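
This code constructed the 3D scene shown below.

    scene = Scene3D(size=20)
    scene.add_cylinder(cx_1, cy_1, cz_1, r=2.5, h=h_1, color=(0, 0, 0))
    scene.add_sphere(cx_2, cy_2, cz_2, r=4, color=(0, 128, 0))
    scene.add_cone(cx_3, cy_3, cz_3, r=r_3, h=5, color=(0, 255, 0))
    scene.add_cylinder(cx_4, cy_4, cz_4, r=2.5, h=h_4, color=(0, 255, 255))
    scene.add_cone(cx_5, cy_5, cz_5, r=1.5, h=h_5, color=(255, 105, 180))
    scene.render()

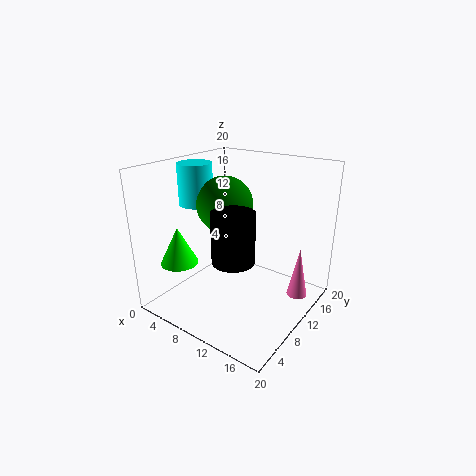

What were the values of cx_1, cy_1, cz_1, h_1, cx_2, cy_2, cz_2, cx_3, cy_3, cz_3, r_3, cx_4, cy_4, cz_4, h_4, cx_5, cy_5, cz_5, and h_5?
cx_1 = 14; cy_1 = 3.5; cz_1 = 10.5; h_1 = 6; cx_2 = 7; cy_2 = 11; cz_2 = 14; cx_3 = 5; cy_3 = 3.5; cz_3 = 7.5; r_3 = 2.5; cx_4 = 2.5; cy_4 = 10; cz_4 = 13.5; h_4 = 6; cx_5 = 17; cy_5 = 15.5; cz_5 = 0.5; h_5 = 7.5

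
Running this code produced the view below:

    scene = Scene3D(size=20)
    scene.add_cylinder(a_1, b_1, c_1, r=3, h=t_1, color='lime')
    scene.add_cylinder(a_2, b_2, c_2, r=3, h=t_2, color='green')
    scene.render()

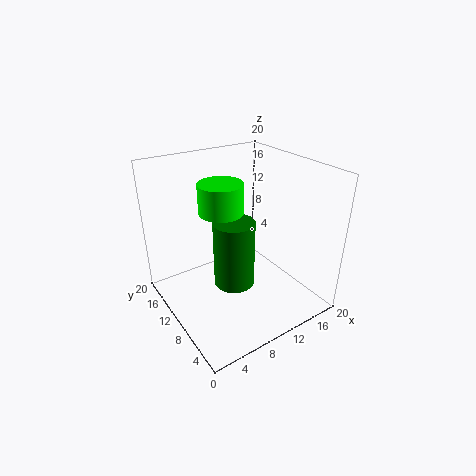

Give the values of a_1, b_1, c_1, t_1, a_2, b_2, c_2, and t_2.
a_1 = 8
b_1 = 11
c_1 = 14
t_1 = 4
a_2 = 10
b_2 = 11
c_2 = 2
t_2 = 10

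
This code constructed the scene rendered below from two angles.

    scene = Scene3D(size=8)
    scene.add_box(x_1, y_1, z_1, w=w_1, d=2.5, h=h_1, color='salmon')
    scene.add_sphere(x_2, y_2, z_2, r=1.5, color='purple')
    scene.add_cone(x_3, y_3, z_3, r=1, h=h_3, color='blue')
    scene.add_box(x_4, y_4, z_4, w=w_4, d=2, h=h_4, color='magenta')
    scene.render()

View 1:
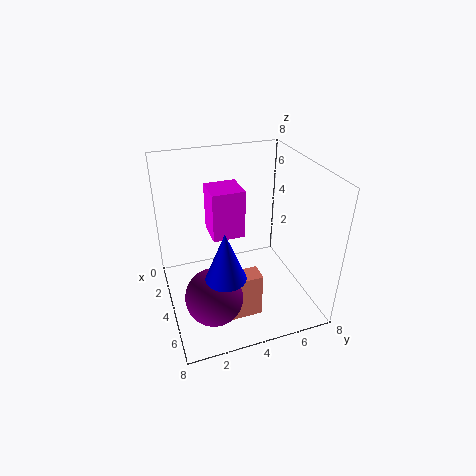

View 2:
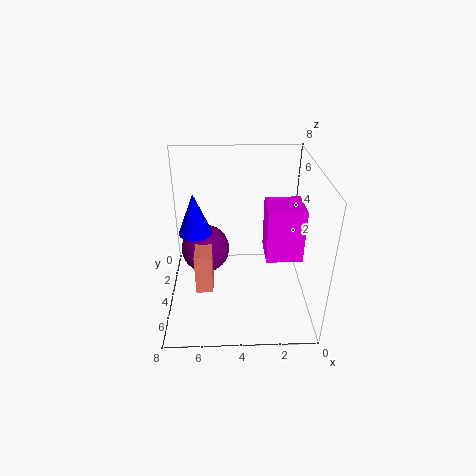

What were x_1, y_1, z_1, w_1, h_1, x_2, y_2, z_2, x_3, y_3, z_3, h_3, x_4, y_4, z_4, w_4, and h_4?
x_1 = 5.5, y_1 = 2, z_1 = 0.5, w_1 = 1, h_1 = 2.5, x_2 = 6, y_2 = 2, z_2 = 2, x_3 = 6.5, y_3 = 2.5, z_3 = 3.5, h_3 = 2.5, x_4 = 0.5, y_4 = 3, z_4 = 3, w_4 = 2, h_4 = 3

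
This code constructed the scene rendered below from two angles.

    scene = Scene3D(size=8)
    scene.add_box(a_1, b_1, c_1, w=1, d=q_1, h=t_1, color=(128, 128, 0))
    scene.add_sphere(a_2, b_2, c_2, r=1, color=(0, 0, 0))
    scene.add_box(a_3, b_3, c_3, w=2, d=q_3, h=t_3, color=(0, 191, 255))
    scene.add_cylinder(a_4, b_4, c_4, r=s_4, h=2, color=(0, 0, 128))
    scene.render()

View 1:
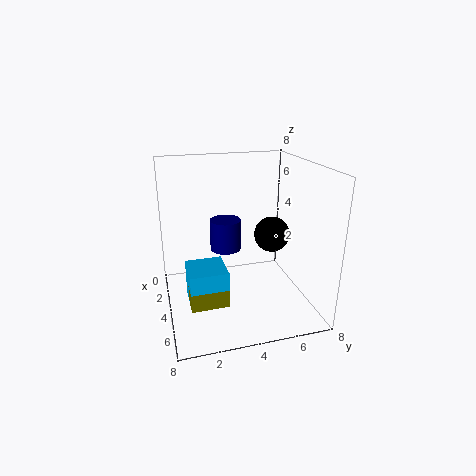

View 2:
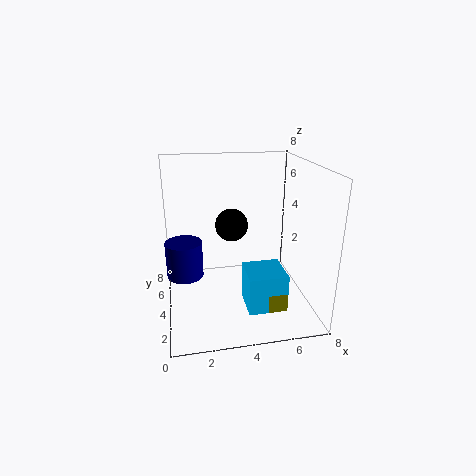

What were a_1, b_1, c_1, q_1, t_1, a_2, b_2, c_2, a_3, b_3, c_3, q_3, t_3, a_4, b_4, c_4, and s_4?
a_1 = 5
b_1 = 1
c_1 = 1
q_1 = 2
t_1 = 1
a_2 = 4
b_2 = 6
c_2 = 4
a_3 = 4
b_3 = 1
c_3 = 1
q_3 = 2
t_3 = 2
a_4 = 1
b_4 = 4
c_4 = 2
s_4 = 1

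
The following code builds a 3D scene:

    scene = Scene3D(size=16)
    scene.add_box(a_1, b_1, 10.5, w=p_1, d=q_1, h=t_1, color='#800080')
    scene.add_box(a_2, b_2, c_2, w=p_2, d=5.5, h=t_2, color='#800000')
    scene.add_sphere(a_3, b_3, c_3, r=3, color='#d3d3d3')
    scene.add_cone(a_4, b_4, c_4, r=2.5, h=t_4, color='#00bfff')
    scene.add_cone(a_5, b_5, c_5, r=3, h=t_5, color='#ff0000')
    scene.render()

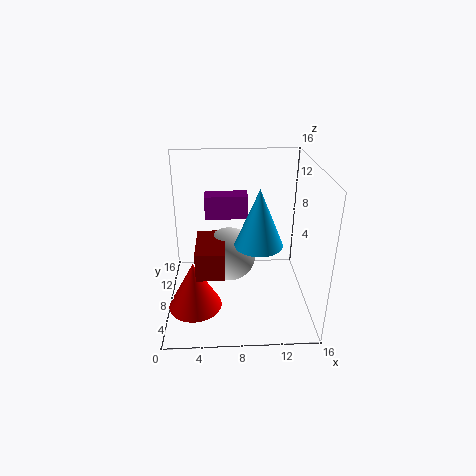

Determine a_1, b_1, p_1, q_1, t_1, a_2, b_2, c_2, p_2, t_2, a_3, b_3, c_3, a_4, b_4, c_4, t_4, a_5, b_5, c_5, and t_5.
a_1 = 4.5; b_1 = 7.5; p_1 = 4.5; q_1 = 2; t_1 = 2.5; a_2 = 3.5; b_2 = 3.5; c_2 = 5.5; p_2 = 3; t_2 = 3; a_3 = 7; b_3 = 8; c_3 = 6; a_4 = 10; b_4 = 5.5; c_4 = 8.5; t_4 = 6; a_5 = 3; b_5 = 6; c_5 = 0.5; t_5 = 5.5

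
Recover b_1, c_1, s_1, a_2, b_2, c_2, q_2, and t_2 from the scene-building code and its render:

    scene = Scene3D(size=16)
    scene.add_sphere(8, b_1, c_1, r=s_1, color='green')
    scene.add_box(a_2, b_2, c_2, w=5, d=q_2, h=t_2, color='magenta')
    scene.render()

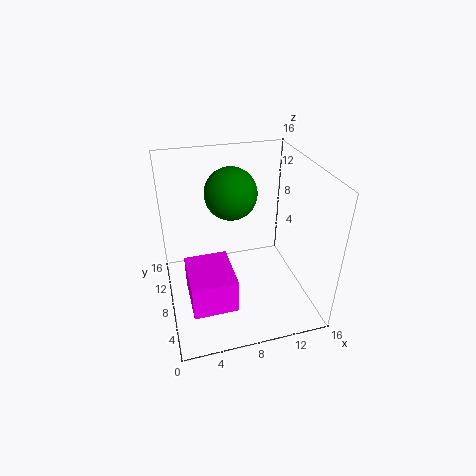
b_1 = 11, c_1 = 12, s_1 = 3, a_2 = 2, b_2 = 4, c_2 = 1, q_2 = 6, t_2 = 4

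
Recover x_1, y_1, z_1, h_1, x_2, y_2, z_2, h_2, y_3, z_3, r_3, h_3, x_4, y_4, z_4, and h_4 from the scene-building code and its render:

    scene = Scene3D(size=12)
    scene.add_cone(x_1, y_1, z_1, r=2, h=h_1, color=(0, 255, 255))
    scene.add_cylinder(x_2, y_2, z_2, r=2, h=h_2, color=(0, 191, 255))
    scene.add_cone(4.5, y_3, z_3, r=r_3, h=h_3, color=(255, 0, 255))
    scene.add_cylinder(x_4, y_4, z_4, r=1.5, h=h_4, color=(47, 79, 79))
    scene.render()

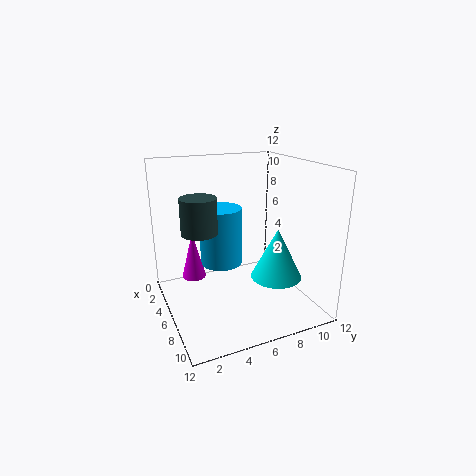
x_1 = 9; y_1 = 8; z_1 = 3.5; h_1 = 4; x_2 = 2; y_2 = 6; z_2 = 2; h_2 = 5.5; y_3 = 2.5; z_3 = 2.5; r_3 = 1; h_3 = 4; x_4 = 5; y_4 = 3; z_4 = 6.5; h_4 = 3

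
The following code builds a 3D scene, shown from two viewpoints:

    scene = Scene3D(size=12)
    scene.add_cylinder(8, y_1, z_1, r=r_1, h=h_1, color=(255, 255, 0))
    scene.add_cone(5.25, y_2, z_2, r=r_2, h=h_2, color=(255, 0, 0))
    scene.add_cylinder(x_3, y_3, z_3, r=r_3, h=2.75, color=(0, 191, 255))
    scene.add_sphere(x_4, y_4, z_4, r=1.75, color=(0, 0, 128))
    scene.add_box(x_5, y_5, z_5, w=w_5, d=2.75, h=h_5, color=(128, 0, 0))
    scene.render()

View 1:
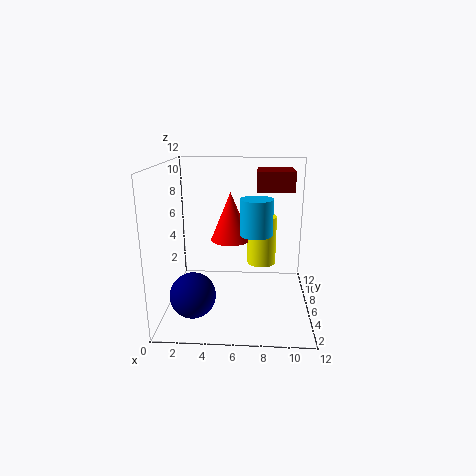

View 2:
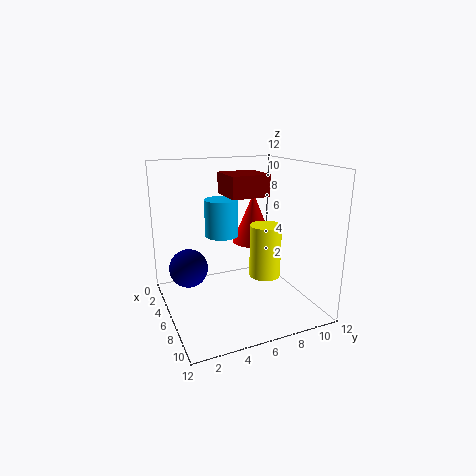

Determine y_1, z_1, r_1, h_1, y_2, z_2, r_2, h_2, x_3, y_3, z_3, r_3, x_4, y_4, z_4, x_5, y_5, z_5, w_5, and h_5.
y_1 = 7.5
z_1 = 3.25
r_1 = 1.25
h_1 = 4.25
y_2 = 7.75
z_2 = 5.25
r_2 = 1.75
h_2 = 4.25
x_3 = 7.5
y_3 = 4
z_3 = 7
r_3 = 1.25
x_4 = 2.75
y_4 = 2.5
z_4 = 2.5
x_5 = 7.5
y_5 = 3.75
z_5 = 10.25
w_5 = 2.75
h_5 = 1.5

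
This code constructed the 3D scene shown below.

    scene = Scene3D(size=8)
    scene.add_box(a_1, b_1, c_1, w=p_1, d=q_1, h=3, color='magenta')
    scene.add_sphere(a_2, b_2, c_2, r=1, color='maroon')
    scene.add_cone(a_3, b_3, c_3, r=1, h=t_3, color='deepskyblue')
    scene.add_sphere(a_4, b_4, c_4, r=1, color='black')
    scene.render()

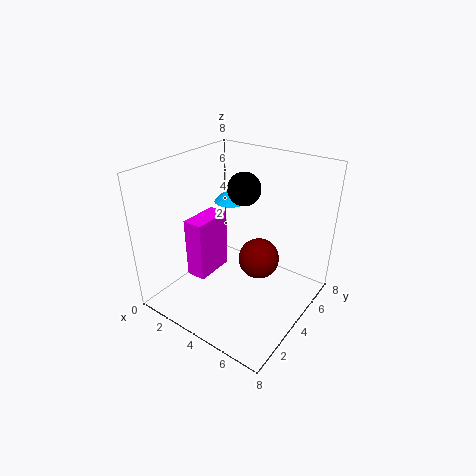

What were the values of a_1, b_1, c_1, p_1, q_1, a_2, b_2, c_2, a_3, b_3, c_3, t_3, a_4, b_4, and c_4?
a_1 = 3, b_1 = 1, c_1 = 3, p_1 = 1, q_1 = 2, a_2 = 6, b_2 = 3, c_2 = 4, a_3 = 2, b_3 = 6, c_3 = 5, t_3 = 1, a_4 = 3, b_4 = 6, c_4 = 6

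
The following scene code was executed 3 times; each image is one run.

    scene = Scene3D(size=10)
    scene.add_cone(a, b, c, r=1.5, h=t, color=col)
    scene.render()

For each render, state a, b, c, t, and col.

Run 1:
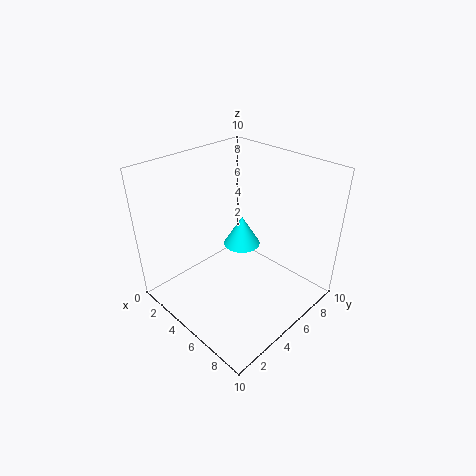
a = 2.5, b = 8, c = 2, t = 2.5, col = 'cyan'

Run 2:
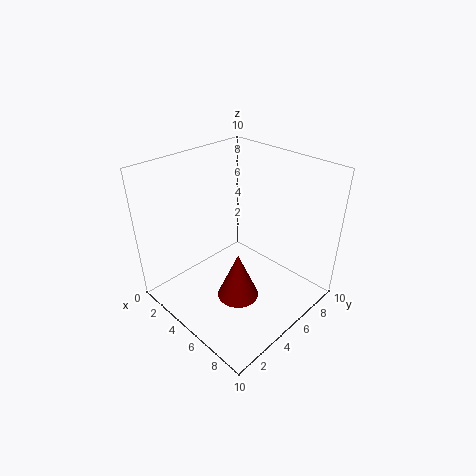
a = 5.5, b = 4.5, c = 0.5, t = 3.5, col = 'maroon'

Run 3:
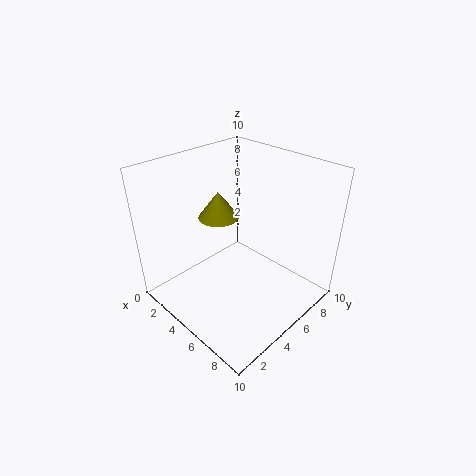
a = 2.5, b = 5.5, c = 5.5, t = 2, col = 'olive'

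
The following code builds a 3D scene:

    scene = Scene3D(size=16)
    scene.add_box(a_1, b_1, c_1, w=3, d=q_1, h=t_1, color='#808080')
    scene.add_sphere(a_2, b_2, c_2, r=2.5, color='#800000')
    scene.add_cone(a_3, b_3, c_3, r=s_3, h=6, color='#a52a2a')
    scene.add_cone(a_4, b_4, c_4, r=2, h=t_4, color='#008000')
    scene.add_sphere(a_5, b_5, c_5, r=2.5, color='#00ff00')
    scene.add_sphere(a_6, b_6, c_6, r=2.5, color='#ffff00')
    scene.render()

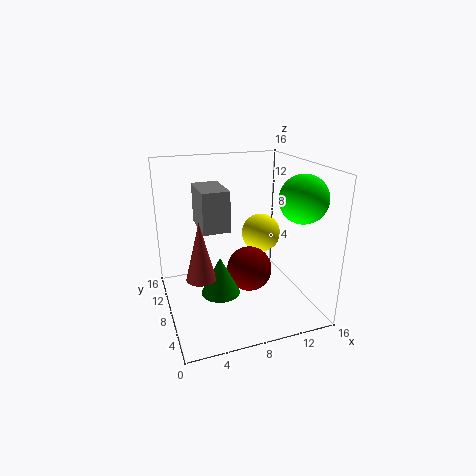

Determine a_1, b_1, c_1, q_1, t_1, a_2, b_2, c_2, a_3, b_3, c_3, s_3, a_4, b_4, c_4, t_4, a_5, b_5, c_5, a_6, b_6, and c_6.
a_1 = 4
b_1 = 7.5
c_1 = 9
q_1 = 5
t_1 = 4.5
a_2 = 9
b_2 = 7
c_2 = 4.5
a_3 = 3
b_3 = 5
c_3 = 5.5
s_3 = 1.5
a_4 = 5
b_4 = 5
c_4 = 3.5
t_4 = 4
a_5 = 13.5
b_5 = 4
c_5 = 13
a_6 = 13
b_6 = 13
c_6 = 6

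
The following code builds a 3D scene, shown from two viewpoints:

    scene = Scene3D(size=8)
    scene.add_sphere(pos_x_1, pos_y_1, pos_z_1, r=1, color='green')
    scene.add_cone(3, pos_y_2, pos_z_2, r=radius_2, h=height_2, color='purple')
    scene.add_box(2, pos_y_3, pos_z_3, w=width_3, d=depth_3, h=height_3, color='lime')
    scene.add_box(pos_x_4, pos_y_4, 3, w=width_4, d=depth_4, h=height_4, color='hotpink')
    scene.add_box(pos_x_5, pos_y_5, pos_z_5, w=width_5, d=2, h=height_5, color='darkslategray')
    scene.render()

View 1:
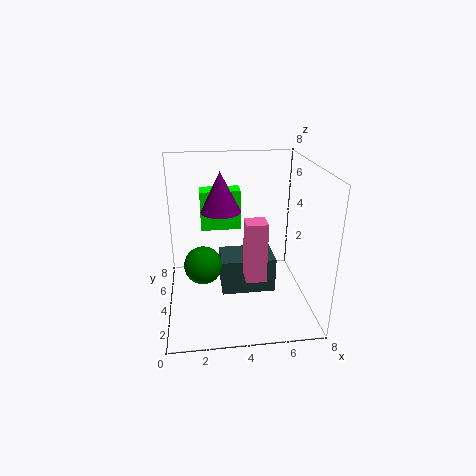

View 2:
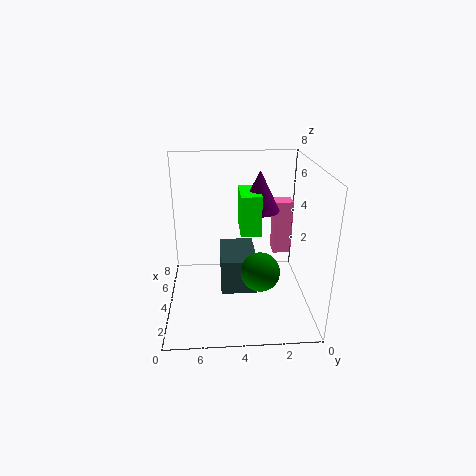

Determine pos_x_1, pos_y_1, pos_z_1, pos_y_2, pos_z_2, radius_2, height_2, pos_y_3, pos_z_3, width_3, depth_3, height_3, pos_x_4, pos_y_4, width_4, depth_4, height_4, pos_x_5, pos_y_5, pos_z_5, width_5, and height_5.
pos_x_1 = 2; pos_y_1 = 3; pos_z_1 = 3; pos_y_2 = 3; pos_z_2 = 6; radius_2 = 1; height_2 = 2; pos_y_3 = 3; pos_z_3 = 5; width_3 = 2; depth_3 = 1; height_3 = 2; pos_x_4 = 4; pos_y_4 = 1; width_4 = 1; depth_4 = 1; height_4 = 3; pos_x_5 = 3; pos_y_5 = 3; pos_z_5 = 1; width_5 = 3; height_5 = 2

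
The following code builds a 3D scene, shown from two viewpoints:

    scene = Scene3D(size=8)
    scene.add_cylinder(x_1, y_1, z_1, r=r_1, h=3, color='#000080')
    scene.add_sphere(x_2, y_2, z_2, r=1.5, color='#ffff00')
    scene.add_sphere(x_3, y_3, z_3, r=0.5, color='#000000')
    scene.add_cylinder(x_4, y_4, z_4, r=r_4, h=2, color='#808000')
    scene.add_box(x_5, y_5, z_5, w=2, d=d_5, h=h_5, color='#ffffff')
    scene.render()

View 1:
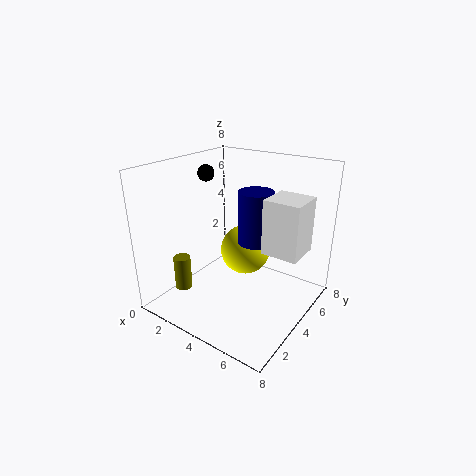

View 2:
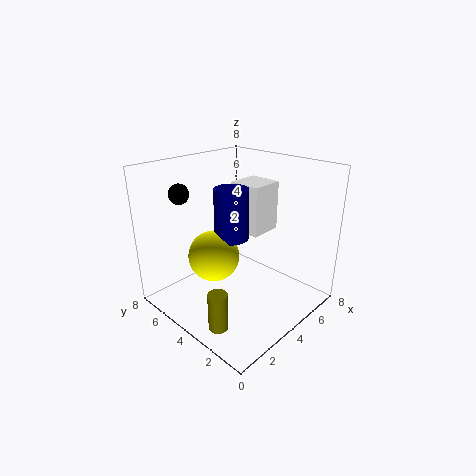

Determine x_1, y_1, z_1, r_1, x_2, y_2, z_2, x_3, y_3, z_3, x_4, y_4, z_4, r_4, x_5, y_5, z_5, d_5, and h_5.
x_1 = 4.5; y_1 = 5; z_1 = 3.5; r_1 = 1; x_2 = 3.5; y_2 = 5.5; z_2 = 2.5; x_3 = 1; y_3 = 5; z_3 = 7; x_4 = 1; y_4 = 2.5; z_4 = 0.5; r_4 = 0.5; x_5 = 5.5; y_5 = 4; z_5 = 3.5; d_5 = 2; h_5 = 3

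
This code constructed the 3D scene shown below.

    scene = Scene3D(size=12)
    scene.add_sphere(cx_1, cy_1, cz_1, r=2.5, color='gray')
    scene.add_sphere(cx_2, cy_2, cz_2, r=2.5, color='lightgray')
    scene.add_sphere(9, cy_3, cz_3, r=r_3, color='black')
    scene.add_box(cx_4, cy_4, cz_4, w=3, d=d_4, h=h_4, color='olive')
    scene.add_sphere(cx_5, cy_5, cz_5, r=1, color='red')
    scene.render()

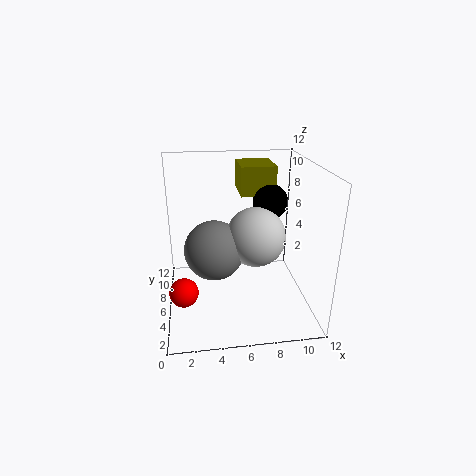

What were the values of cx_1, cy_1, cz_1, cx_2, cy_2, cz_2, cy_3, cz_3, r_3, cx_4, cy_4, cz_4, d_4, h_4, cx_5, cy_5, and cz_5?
cx_1 = 4
cy_1 = 6
cz_1 = 5
cx_2 = 7.5
cy_2 = 6
cz_2 = 6
cy_3 = 7.5
cz_3 = 8.5
r_3 = 1.5
cx_4 = 6.5
cy_4 = 7.5
cz_4 = 9
d_4 = 3.5
h_4 = 2.5
cx_5 = 1.5
cy_5 = 1
cz_5 = 4.5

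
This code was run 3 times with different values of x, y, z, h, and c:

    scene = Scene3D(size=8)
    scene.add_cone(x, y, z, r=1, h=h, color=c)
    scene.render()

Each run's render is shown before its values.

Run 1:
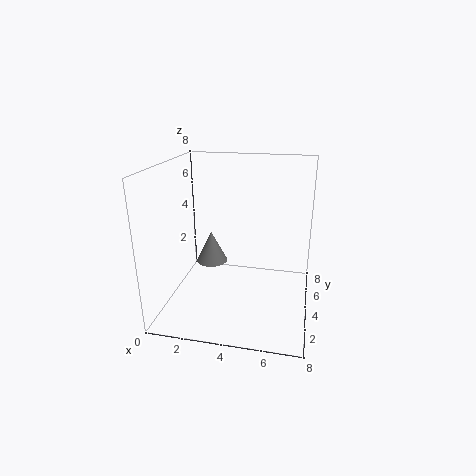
x = 1.75
y = 6.25
z = 1.25
h = 2
c = 'gray'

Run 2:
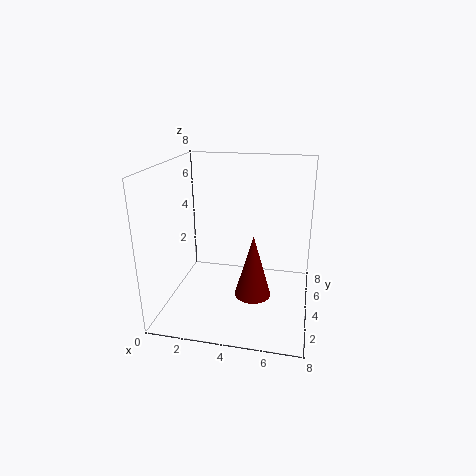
x = 5
y = 3.25
z = 1
h = 3.5
c = 'maroon'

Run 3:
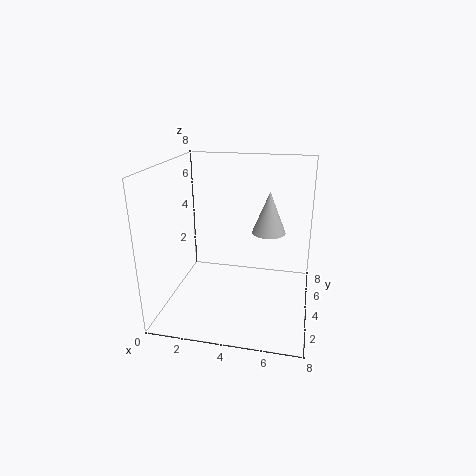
x = 5.5
y = 5.75
z = 3.75
h = 2.5
c = 'lightgray'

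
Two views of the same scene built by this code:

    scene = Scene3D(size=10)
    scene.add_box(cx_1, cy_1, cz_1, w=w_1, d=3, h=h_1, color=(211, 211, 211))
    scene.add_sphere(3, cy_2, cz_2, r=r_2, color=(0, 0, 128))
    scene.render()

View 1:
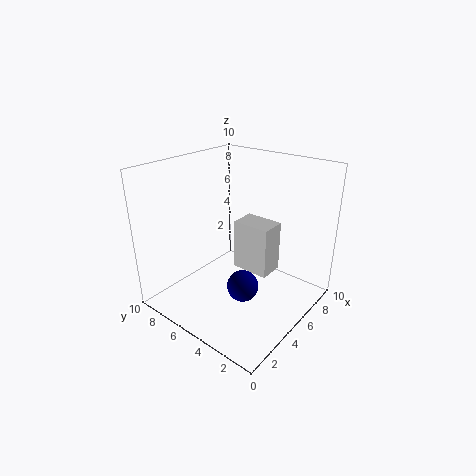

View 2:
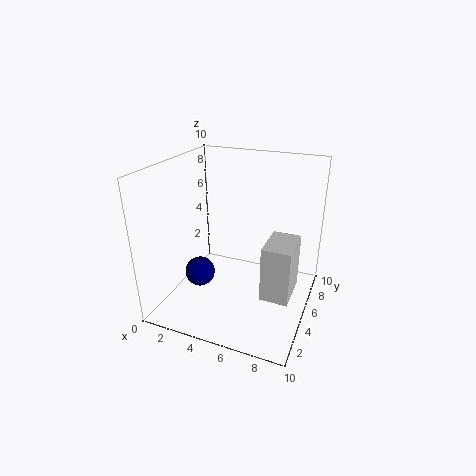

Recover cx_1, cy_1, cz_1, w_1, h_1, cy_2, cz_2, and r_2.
cx_1 = 7; cy_1 = 4; cz_1 = 1; w_1 = 2; h_1 = 4; cy_2 = 3; cz_2 = 3; r_2 = 1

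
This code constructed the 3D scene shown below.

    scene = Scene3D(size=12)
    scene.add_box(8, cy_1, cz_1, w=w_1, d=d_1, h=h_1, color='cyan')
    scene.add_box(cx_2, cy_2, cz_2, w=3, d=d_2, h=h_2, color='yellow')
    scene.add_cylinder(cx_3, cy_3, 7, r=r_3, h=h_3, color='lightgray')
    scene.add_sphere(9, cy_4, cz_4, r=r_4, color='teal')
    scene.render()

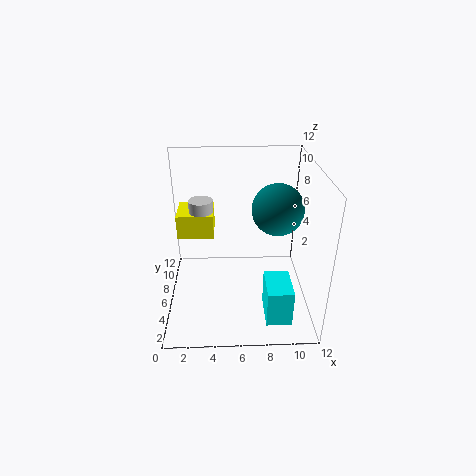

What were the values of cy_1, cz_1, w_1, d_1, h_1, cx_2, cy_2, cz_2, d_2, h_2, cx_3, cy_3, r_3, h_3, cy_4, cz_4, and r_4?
cy_1 = 1; cz_1 = 1; w_1 = 2; d_1 = 3; h_1 = 3; cx_2 = 1; cy_2 = 6; cz_2 = 6; d_2 = 3; h_2 = 2; cx_3 = 3; cy_3 = 7; r_3 = 1; h_3 = 2; cy_4 = 5; cz_4 = 9; r_4 = 2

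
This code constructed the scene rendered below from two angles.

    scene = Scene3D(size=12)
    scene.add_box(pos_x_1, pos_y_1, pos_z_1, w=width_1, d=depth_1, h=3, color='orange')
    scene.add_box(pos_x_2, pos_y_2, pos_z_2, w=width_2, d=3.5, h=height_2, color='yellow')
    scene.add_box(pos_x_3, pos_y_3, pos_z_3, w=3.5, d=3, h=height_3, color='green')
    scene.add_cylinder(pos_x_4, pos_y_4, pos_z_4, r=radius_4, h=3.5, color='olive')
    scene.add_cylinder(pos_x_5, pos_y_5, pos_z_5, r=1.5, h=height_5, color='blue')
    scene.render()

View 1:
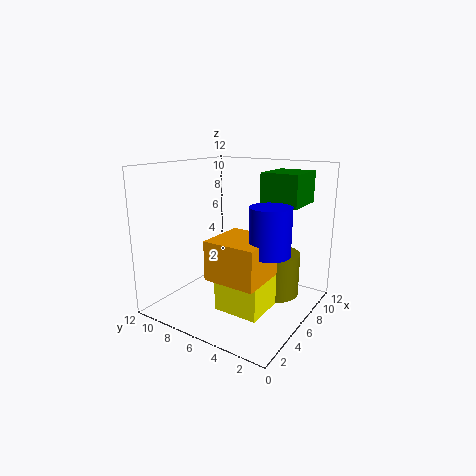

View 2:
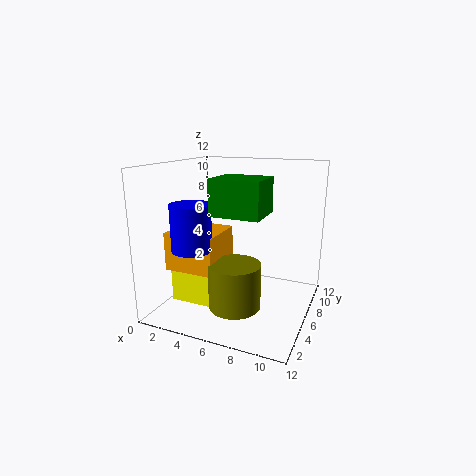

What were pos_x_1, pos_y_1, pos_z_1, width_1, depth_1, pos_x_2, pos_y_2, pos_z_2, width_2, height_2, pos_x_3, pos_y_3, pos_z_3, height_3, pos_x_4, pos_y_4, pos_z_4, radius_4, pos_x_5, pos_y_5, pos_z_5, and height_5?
pos_x_1 = 1.5
pos_y_1 = 2
pos_z_1 = 4
width_1 = 4
depth_1 = 4
pos_x_2 = 2
pos_y_2 = 2
pos_z_2 = 1.5
width_2 = 3.5
height_2 = 3
pos_x_3 = 6
pos_y_3 = 1
pos_z_3 = 9
height_3 = 2.5
pos_x_4 = 7
pos_y_4 = 3
pos_z_4 = 1.5
radius_4 = 2
pos_x_5 = 4
pos_y_5 = 2
pos_z_5 = 6
height_5 = 3.5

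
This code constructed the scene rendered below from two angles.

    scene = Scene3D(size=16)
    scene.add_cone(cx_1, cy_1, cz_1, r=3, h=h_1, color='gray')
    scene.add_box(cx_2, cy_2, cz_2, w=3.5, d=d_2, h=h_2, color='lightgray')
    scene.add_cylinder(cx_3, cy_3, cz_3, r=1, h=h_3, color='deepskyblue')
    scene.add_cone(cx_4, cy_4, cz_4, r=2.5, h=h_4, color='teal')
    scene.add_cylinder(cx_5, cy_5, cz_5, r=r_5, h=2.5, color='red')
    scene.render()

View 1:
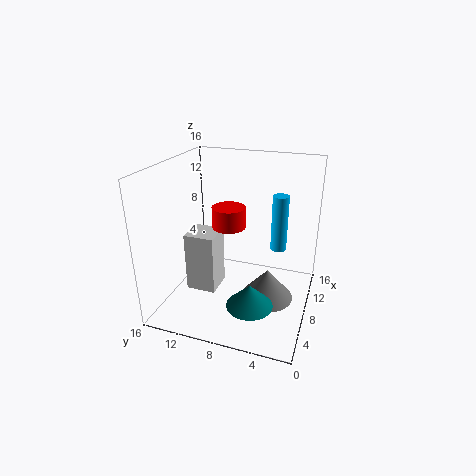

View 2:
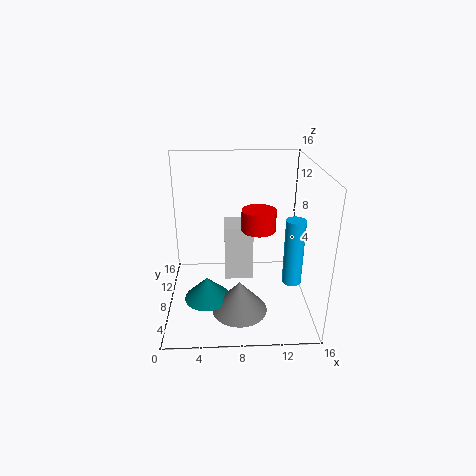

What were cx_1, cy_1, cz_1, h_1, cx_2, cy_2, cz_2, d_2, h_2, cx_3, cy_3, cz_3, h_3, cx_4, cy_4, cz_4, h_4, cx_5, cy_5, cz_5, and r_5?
cx_1 = 8, cy_1 = 4.5, cz_1 = 1, h_1 = 3.5, cx_2 = 6.5, cy_2 = 10.5, cz_2 = 1, d_2 = 3.5, h_2 = 7, cx_3 = 13.5, cy_3 = 4.5, cz_3 = 4.5, h_3 = 7, cx_4 = 4.5, cy_4 = 5.5, cz_4 = 2, h_4 = 2.5, cx_5 = 10.5, cy_5 = 10, cz_5 = 8, r_5 = 2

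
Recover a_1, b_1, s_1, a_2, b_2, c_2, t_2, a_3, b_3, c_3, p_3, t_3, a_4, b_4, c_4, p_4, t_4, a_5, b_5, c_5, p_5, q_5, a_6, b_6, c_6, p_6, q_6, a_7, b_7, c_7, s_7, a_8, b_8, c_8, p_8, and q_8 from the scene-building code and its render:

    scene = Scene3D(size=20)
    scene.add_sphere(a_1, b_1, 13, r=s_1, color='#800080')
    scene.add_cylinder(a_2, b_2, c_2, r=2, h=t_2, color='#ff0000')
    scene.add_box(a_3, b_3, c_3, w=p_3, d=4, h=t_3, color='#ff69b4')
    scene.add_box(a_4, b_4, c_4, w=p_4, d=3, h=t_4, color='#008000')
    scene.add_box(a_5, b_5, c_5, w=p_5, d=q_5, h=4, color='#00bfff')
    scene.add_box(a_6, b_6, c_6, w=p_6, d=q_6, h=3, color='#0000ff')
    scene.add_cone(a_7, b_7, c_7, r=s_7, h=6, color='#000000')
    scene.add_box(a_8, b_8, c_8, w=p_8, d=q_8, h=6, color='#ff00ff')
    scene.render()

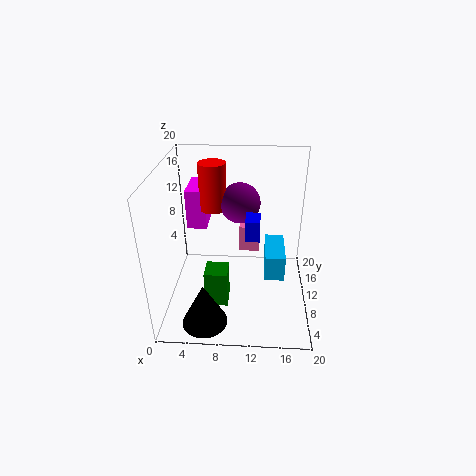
a_1 = 10, b_1 = 15, s_1 = 3, a_2 = 6, b_2 = 15, c_2 = 12, t_2 = 7, a_3 = 10, b_3 = 13, c_3 = 6, p_3 = 3, t_3 = 4, a_4 = 6, b_4 = 4, c_4 = 3, p_4 = 3, t_4 = 5, a_5 = 14, b_5 = 11, c_5 = 2, p_5 = 3, q_5 = 7, a_6 = 11, b_6 = 9, c_6 = 10, p_6 = 2, q_6 = 3, a_7 = 6, b_7 = 3, c_7 = 1, s_7 = 3, a_8 = 2, b_8 = 14, c_8 = 9, p_8 = 3, q_8 = 6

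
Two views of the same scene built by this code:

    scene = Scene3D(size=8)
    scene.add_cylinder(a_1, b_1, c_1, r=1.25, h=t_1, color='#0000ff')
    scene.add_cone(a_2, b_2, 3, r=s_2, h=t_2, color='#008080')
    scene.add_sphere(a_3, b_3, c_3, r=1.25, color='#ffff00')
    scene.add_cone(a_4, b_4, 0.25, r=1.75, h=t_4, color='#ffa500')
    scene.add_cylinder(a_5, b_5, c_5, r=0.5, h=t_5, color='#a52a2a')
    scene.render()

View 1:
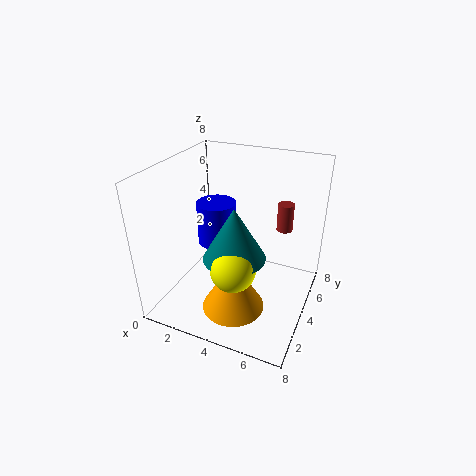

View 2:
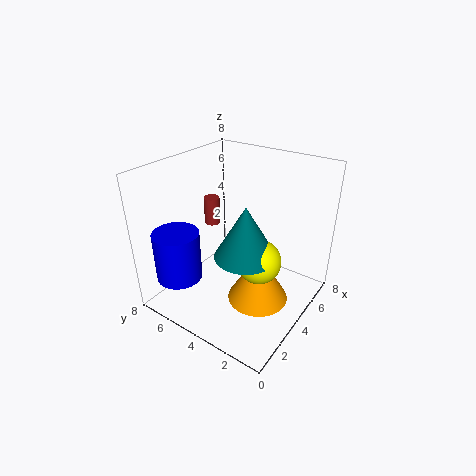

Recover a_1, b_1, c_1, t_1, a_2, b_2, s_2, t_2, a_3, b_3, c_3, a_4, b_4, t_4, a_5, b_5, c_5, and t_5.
a_1 = 1.5, b_1 = 6.25, c_1 = 2, t_1 = 2.75, a_2 = 4, b_2 = 3.5, s_2 = 1.75, t_2 = 3, a_3 = 4.25, b_3 = 2.75, c_3 = 2.75, a_4 = 4.25, b_4 = 2.75, t_4 = 3, a_5 = 5.75, b_5 = 7.25, c_5 = 3.25, t_5 = 1.75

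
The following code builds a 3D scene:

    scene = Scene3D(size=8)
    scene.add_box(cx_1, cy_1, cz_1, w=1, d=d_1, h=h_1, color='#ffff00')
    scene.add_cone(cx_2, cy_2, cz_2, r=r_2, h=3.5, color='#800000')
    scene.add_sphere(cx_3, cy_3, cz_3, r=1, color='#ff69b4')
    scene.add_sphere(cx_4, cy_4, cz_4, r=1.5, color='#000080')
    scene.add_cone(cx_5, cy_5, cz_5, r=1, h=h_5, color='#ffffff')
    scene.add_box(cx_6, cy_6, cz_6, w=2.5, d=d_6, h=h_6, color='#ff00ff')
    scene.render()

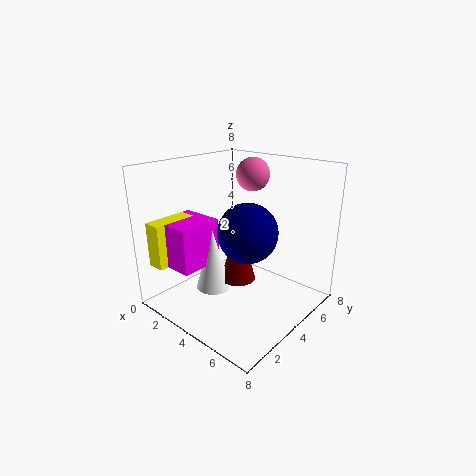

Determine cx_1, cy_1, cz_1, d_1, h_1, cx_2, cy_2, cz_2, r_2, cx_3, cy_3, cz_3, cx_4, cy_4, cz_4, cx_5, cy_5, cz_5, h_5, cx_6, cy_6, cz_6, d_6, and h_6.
cx_1 = 0.5
cy_1 = 0.5
cz_1 = 2.5
d_1 = 2.5
h_1 = 2.5
cx_2 = 4
cy_2 = 4
cz_2 = 1.5
r_2 = 1
cx_3 = 3
cy_3 = 6.5
cz_3 = 7
cx_4 = 5.5
cy_4 = 3
cz_4 = 5
cx_5 = 3
cy_5 = 3
cz_5 = 1
h_5 = 3.5
cx_6 = 0.5
cy_6 = 1
cz_6 = 2.5
d_6 = 2.5
h_6 = 2.5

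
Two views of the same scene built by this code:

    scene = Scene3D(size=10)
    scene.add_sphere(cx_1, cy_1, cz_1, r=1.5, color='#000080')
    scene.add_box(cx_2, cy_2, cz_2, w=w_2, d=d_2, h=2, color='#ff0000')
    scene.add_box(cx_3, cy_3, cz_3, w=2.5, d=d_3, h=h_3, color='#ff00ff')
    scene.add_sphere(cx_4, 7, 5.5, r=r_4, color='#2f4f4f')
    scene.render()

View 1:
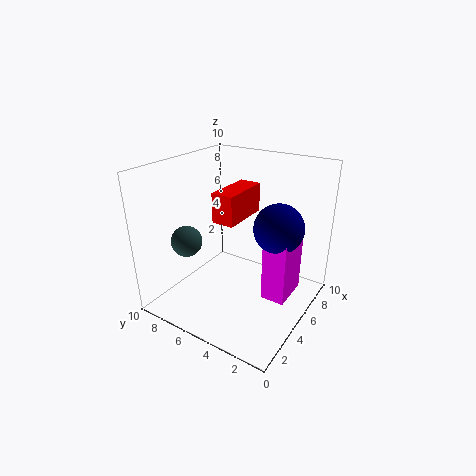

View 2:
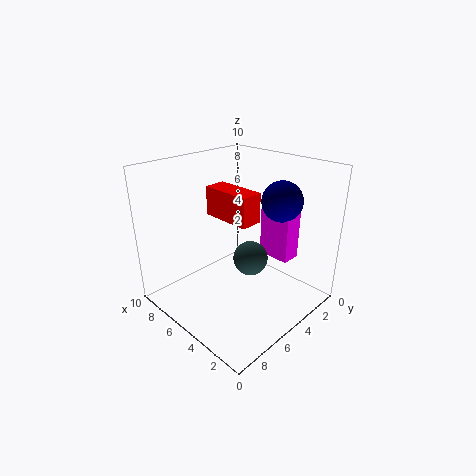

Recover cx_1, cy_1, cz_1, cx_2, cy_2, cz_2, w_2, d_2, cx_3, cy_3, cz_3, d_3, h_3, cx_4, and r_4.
cx_1 = 4
cy_1 = 1.5
cz_1 = 7
cx_2 = 3.5
cy_2 = 4.5
cz_2 = 6.5
w_2 = 3.5
d_2 = 1.5
cx_3 = 3
cy_3 = 0.5
cz_3 = 2.5
d_3 = 1.5
h_3 = 4
cx_4 = 2
r_4 = 1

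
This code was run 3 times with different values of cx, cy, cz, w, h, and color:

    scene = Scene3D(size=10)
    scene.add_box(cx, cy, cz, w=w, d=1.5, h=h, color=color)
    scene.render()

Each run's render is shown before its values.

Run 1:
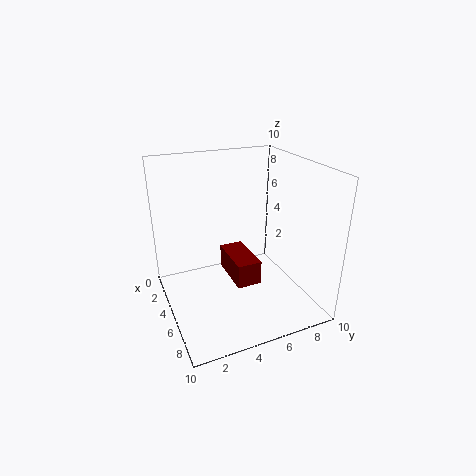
cx = 5.5; cy = 3.5; cz = 3.5; w = 3; h = 1.5; color = 'maroon'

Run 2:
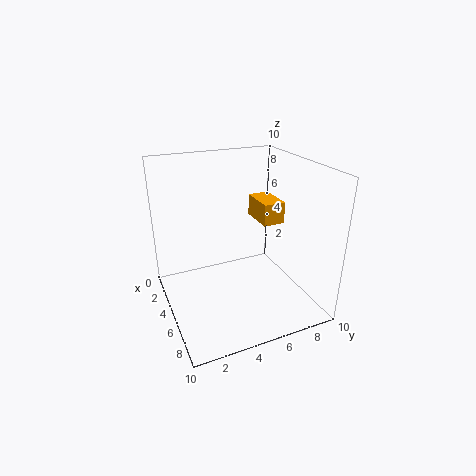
cx = 3.5; cy = 6.5; cz = 6; w = 2.5; h = 1.5; color = 'orange'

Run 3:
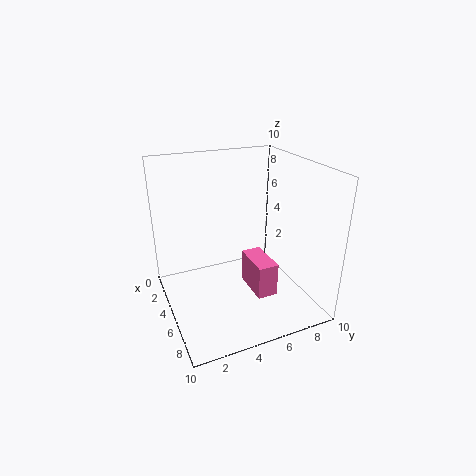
cx = 3.5; cy = 6; cz = 0.5; w = 3; h = 2.5; color = 'hotpink'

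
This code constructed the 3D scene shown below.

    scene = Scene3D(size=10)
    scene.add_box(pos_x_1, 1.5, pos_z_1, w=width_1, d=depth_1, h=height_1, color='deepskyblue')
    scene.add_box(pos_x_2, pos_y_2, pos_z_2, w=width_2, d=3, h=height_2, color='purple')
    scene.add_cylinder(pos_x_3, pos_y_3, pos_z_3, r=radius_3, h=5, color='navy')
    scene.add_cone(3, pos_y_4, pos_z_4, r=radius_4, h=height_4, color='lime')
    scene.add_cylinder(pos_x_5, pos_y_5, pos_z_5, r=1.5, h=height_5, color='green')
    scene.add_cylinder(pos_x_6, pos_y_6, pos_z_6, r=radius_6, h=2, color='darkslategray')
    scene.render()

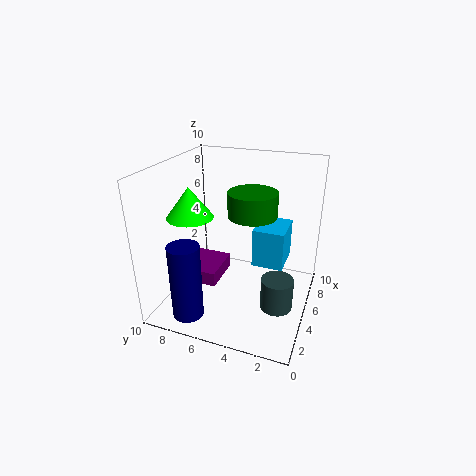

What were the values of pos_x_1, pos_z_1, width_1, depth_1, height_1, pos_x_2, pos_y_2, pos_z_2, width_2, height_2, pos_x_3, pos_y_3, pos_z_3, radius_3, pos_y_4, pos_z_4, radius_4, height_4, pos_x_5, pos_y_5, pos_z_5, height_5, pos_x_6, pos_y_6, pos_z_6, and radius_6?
pos_x_1 = 3.5; pos_z_1 = 4; width_1 = 2.5; depth_1 = 2; height_1 = 2.5; pos_x_2 = 3; pos_y_2 = 6; pos_z_2 = 2; width_2 = 3; height_2 = 1; pos_x_3 = 1; pos_y_3 = 7; pos_z_3 = 1; radius_3 = 1; pos_y_4 = 7.5; pos_z_4 = 7; radius_4 = 1.5; height_4 = 2; pos_x_5 = 3.5; pos_y_5 = 3.5; pos_z_5 = 7.5; height_5 = 1.5; pos_x_6 = 2.5; pos_y_6 = 1.5; pos_z_6 = 2; radius_6 = 1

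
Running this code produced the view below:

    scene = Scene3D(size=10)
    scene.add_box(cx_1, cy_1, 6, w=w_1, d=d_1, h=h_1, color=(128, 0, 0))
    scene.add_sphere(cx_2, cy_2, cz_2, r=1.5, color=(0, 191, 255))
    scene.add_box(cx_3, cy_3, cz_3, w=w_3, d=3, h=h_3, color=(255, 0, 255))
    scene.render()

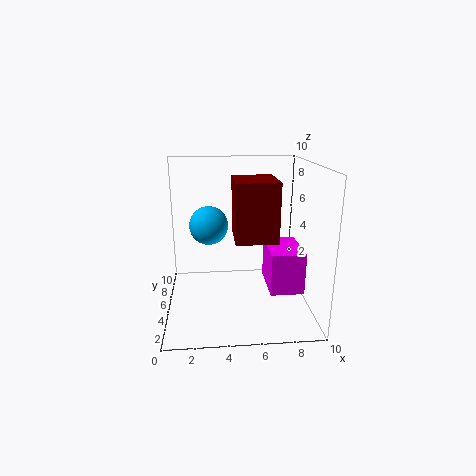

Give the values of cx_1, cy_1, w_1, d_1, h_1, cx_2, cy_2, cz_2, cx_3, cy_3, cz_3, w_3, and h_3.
cx_1 = 4.5, cy_1 = 1, w_1 = 2.5, d_1 = 3, h_1 = 3.5, cx_2 = 3, cy_2 = 8, cz_2 = 5, cx_3 = 6.5, cy_3 = 0.5, cz_3 = 3, w_3 = 2, h_3 = 2.5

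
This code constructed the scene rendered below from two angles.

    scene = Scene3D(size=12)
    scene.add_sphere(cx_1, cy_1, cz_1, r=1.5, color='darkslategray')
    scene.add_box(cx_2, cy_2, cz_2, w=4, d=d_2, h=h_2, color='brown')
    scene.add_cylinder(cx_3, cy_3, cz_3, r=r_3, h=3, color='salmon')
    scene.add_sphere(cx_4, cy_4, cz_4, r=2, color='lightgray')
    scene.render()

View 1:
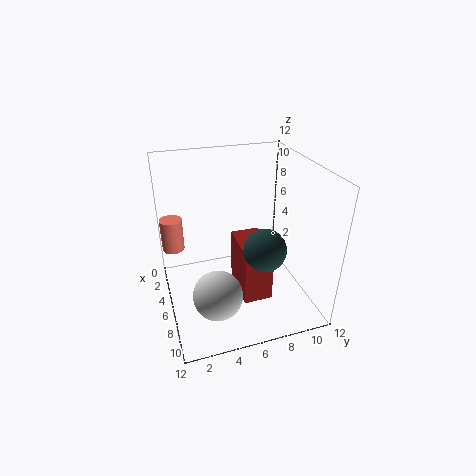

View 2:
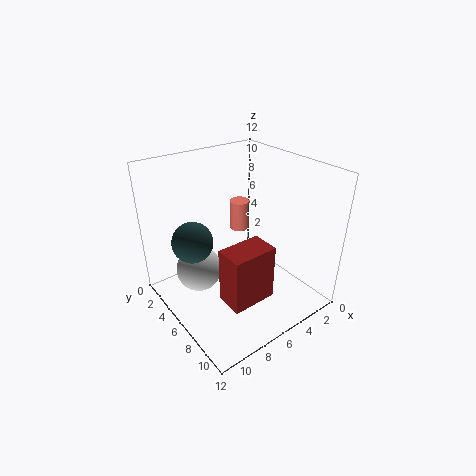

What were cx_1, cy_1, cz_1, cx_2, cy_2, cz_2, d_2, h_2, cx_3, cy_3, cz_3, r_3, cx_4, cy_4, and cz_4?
cx_1 = 10.5, cy_1 = 6.5, cz_1 = 7.5, cx_2 = 4, cy_2 = 6, cz_2 = 0.5, d_2 = 2.5, h_2 = 5, cx_3 = 2, cy_3 = 1, cz_3 = 3.5, r_3 = 1, cx_4 = 8.5, cy_4 = 3.5, cz_4 = 2.5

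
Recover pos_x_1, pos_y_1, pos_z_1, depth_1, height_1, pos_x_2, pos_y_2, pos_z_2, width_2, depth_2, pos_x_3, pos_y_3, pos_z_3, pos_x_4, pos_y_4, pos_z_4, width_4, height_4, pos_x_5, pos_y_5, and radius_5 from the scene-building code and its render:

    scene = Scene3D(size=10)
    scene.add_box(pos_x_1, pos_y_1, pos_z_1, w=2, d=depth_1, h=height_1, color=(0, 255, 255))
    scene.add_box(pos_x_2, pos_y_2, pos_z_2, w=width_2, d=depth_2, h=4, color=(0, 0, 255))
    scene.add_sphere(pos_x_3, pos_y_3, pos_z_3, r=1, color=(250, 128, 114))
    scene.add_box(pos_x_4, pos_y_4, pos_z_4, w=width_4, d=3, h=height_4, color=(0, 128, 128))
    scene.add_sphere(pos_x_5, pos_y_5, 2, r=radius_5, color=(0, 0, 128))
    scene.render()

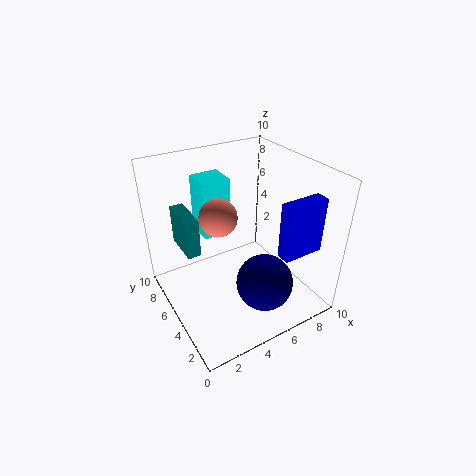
pos_x_1 = 3; pos_y_1 = 6; pos_z_1 = 5; depth_1 = 2; height_1 = 4; pos_x_2 = 7; pos_y_2 = 2; pos_z_2 = 4; width_2 = 3; depth_2 = 1; pos_x_3 = 2; pos_y_3 = 2; pos_z_3 = 9; pos_x_4 = 2; pos_y_4 = 7; pos_z_4 = 3; width_4 = 1; height_4 = 3; pos_x_5 = 6; pos_y_5 = 3; radius_5 = 2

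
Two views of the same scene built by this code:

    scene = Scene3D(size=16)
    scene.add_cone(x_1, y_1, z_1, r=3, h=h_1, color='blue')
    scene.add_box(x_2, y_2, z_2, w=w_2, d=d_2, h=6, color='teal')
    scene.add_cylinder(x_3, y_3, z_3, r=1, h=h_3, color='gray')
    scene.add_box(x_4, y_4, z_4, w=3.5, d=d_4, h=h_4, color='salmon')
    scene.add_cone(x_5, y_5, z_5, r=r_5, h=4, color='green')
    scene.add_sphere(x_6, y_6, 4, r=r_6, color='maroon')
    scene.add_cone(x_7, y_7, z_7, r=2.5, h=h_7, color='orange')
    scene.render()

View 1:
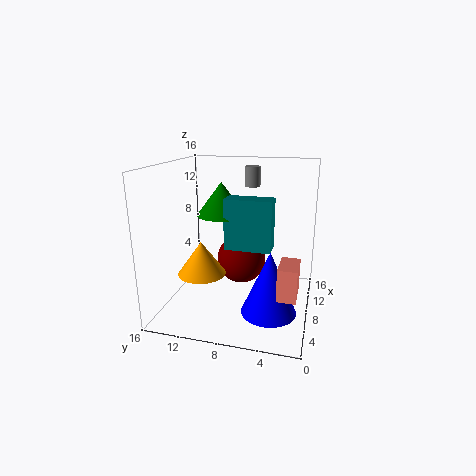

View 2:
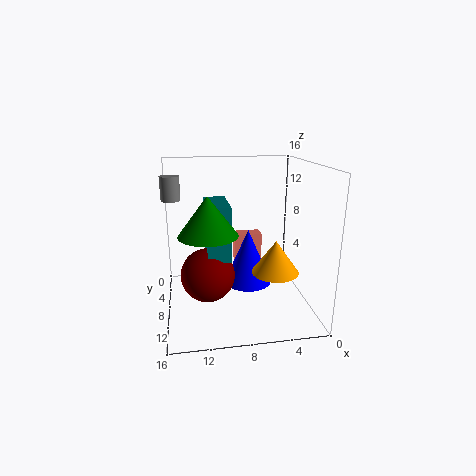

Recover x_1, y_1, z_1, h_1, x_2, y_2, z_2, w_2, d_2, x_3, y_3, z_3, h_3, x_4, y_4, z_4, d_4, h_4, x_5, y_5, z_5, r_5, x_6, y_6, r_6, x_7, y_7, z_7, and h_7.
x_1 = 6; y_1 = 4; z_1 = 0.5; h_1 = 7; x_2 = 9; y_2 = 4.5; z_2 = 6; w_2 = 2.5; d_2 = 5.5; x_3 = 15; y_3 = 8; z_3 = 12.5; h_3 = 2.5; x_4 = 4; y_4 = 1; z_4 = 3; d_4 = 2; h_4 = 3.5; x_5 = 11.5; y_5 = 11; z_5 = 9.5; r_5 = 3; x_6 = 11.5; y_6 = 8.5; r_6 = 3; x_7 = 4.5; y_7 = 11; z_7 = 5; h_7 = 3.5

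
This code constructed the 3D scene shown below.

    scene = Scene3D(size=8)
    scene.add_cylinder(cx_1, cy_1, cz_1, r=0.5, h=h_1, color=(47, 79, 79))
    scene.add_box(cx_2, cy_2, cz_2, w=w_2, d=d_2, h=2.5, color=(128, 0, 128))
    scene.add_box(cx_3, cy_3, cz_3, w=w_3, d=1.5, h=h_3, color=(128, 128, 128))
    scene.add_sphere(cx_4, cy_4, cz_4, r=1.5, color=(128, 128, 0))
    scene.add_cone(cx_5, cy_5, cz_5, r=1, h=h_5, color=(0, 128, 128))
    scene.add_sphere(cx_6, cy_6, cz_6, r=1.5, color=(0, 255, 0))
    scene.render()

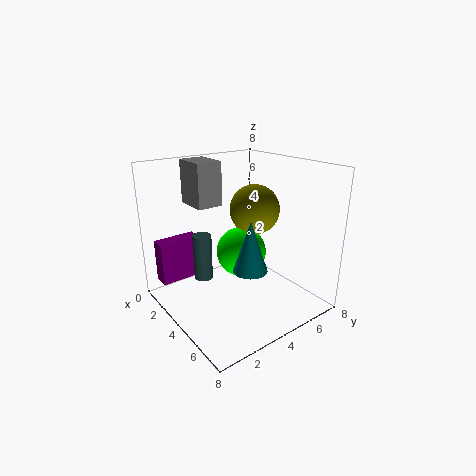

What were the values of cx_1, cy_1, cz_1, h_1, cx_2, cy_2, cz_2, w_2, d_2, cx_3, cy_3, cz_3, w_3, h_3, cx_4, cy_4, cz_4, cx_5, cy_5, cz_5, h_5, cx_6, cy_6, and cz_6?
cx_1 = 3.5, cy_1 = 2, cz_1 = 2, h_1 = 2.5, cx_2 = 0.5, cy_2 = 0.5, cz_2 = 1, w_2 = 1, d_2 = 2.5, cx_3 = 0.5, cy_3 = 2.5, cz_3 = 5.5, w_3 = 2, h_3 = 2.5, cx_4 = 3, cy_4 = 6, cz_4 = 5, cx_5 = 4.5, cy_5 = 4.5, cz_5 = 2, h_5 = 3, cx_6 = 3, cy_6 = 5, cz_6 = 2.5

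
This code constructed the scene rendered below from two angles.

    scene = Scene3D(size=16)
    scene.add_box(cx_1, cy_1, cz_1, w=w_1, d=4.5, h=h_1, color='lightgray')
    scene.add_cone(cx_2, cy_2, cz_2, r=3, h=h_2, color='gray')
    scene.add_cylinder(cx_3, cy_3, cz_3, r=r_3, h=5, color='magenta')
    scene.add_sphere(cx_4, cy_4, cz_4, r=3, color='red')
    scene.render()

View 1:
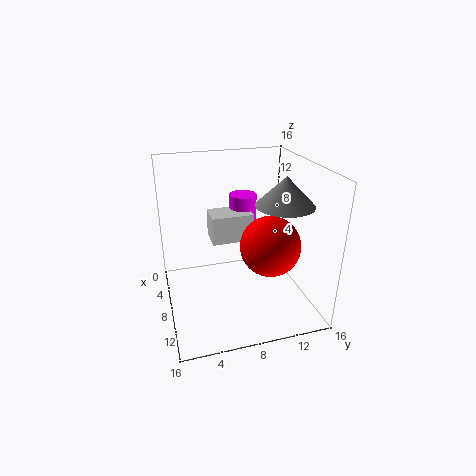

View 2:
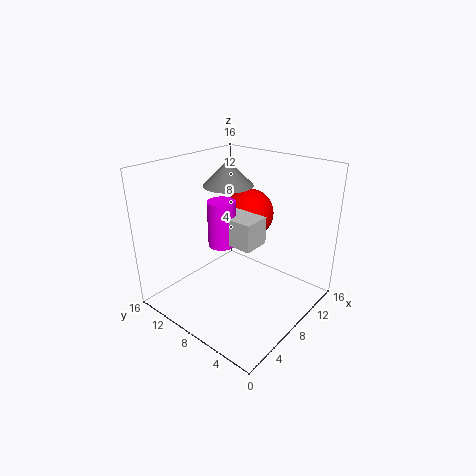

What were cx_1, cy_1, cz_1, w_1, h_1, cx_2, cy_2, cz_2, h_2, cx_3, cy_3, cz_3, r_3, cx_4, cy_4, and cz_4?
cx_1 = 6; cy_1 = 5; cz_1 = 8; w_1 = 3; h_1 = 3; cx_2 = 11; cy_2 = 12; cz_2 = 12.5; h_2 = 3; cx_3 = 6.5; cy_3 = 9; cz_3 = 7.5; r_3 = 1.5; cx_4 = 12.5; cy_4 = 10; cz_4 = 9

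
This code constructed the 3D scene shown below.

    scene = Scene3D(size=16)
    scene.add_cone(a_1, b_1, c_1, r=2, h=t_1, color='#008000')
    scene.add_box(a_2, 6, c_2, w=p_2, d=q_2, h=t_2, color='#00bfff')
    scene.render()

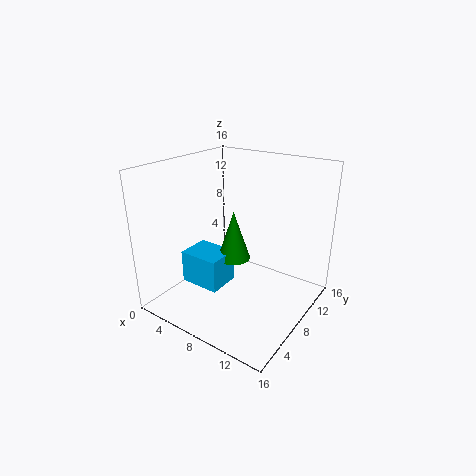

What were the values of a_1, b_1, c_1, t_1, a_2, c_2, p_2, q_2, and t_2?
a_1 = 6
b_1 = 10
c_1 = 4
t_1 = 6
a_2 = 1
c_2 = 1
p_2 = 5
q_2 = 4
t_2 = 4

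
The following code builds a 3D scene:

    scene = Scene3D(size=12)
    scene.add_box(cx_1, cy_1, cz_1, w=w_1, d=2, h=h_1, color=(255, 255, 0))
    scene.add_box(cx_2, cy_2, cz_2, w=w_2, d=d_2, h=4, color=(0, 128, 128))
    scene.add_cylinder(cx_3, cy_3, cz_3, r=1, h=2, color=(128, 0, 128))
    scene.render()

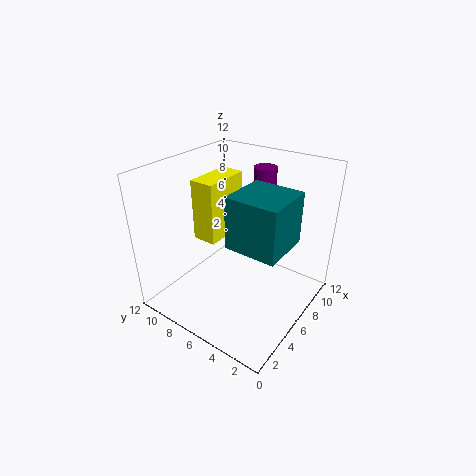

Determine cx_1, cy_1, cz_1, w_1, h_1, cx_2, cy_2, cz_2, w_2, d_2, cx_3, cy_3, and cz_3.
cx_1 = 4, cy_1 = 7, cz_1 = 6, w_1 = 4, h_1 = 5, cx_2 = 3, cy_2 = 1, cz_2 = 7, w_2 = 4, d_2 = 4, cx_3 = 10, cy_3 = 6, cz_3 = 9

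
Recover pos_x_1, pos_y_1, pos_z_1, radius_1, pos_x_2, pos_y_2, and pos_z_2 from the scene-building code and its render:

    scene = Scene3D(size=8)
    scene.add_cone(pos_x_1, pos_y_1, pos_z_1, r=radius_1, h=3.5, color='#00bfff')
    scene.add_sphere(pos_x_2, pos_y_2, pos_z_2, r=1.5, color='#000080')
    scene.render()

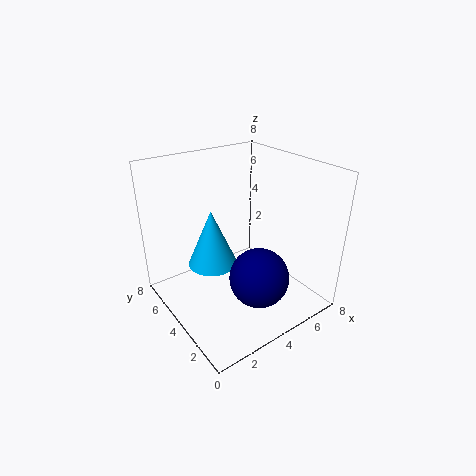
pos_x_1 = 3.5, pos_y_1 = 6, pos_z_1 = 1.5, radius_1 = 1.5, pos_x_2 = 3.5, pos_y_2 = 1.5, pos_z_2 = 3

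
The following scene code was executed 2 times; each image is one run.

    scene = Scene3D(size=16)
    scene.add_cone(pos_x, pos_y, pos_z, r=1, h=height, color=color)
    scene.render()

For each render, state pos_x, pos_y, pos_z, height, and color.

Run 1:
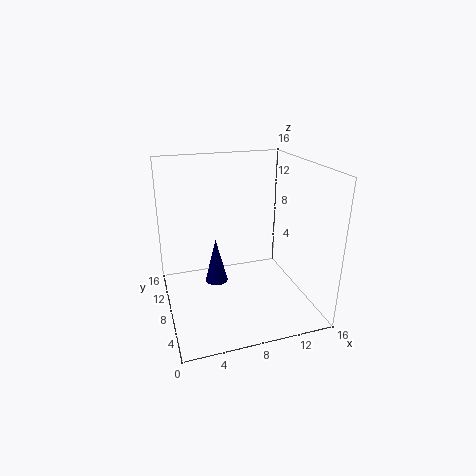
pos_x = 4, pos_y = 2, pos_z = 7, height = 4, color = 'navy'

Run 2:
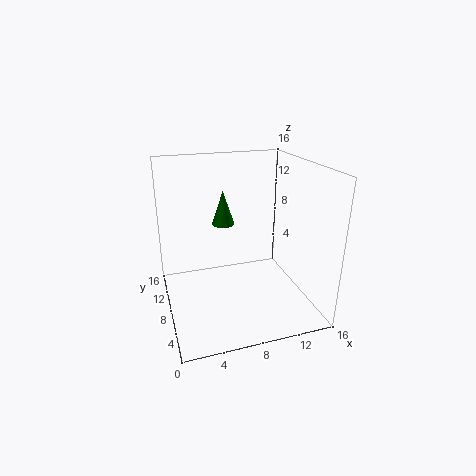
pos_x = 5, pos_y = 3, pos_z = 12, height = 3, color = 'green'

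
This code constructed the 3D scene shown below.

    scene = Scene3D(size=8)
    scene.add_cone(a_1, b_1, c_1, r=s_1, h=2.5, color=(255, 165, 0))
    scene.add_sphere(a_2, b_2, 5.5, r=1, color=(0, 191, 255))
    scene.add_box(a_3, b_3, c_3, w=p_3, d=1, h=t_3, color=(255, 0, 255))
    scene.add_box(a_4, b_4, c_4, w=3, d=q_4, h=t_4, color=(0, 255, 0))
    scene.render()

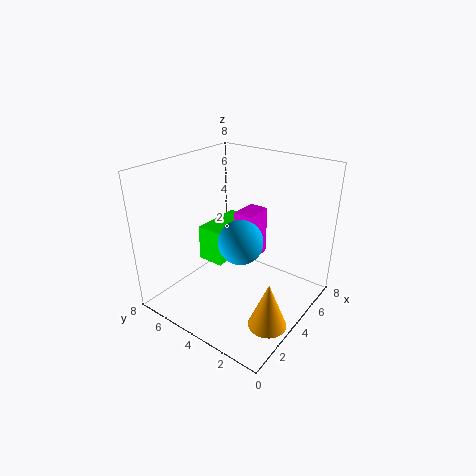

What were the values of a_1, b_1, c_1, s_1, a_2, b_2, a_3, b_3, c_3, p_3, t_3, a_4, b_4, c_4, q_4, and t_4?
a_1 = 2.5
b_1 = 1
c_1 = 0.5
s_1 = 1
a_2 = 1.5
b_2 = 2
a_3 = 3
b_3 = 2.5
c_3 = 3.5
p_3 = 1.5
t_3 = 2.5
a_4 = 3
b_4 = 4.5
c_4 = 2.5
q_4 = 1.5
t_4 = 2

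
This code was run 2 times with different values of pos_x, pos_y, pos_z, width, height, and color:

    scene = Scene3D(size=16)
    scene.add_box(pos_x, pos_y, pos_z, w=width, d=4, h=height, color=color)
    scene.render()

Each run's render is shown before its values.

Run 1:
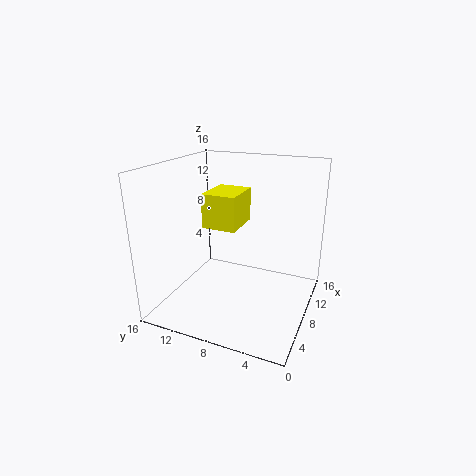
pos_x = 8; pos_y = 8.5; pos_z = 8.5; width = 5; height = 4; color = 'yellow'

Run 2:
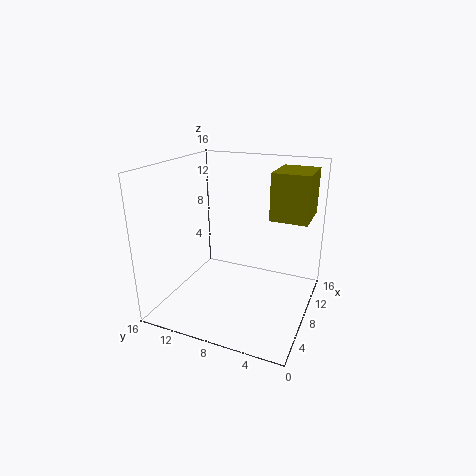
pos_x = 8; pos_y = 0.5; pos_z = 10.5; width = 5; height = 5; color = 'olive'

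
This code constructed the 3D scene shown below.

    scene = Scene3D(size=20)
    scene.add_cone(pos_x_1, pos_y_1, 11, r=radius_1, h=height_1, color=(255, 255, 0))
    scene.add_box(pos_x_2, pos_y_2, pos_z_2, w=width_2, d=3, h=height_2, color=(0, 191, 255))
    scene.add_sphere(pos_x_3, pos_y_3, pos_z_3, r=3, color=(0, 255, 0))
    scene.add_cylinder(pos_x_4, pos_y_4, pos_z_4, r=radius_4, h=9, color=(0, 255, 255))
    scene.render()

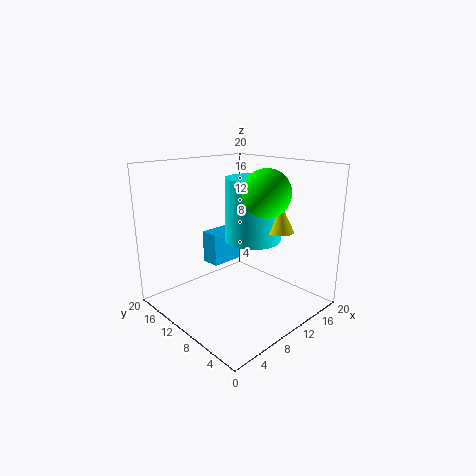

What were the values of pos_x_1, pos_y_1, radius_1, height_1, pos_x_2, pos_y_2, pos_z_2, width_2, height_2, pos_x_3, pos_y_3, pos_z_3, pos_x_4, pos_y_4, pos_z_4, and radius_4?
pos_x_1 = 14
pos_y_1 = 6
radius_1 = 2
height_1 = 4
pos_x_2 = 10
pos_y_2 = 15
pos_z_2 = 4
width_2 = 5
height_2 = 5
pos_x_3 = 10
pos_y_3 = 5
pos_z_3 = 17
pos_x_4 = 13
pos_y_4 = 10
pos_z_4 = 9
radius_4 = 4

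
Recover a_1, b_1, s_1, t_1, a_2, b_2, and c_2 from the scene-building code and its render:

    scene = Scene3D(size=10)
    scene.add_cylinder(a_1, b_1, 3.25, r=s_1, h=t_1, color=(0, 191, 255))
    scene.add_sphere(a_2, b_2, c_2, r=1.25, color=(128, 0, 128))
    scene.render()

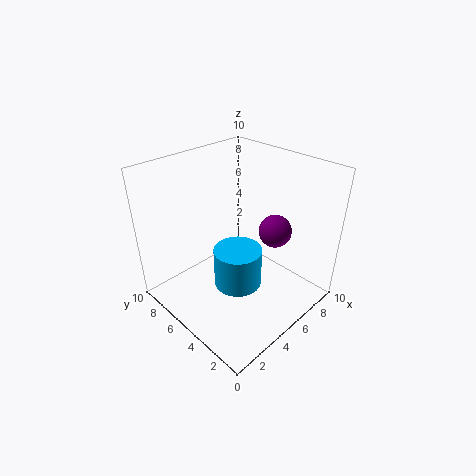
a_1 = 3.25; b_1 = 3.25; s_1 = 1.5; t_1 = 2.5; a_2 = 8.5; b_2 = 4.5; c_2 = 4.25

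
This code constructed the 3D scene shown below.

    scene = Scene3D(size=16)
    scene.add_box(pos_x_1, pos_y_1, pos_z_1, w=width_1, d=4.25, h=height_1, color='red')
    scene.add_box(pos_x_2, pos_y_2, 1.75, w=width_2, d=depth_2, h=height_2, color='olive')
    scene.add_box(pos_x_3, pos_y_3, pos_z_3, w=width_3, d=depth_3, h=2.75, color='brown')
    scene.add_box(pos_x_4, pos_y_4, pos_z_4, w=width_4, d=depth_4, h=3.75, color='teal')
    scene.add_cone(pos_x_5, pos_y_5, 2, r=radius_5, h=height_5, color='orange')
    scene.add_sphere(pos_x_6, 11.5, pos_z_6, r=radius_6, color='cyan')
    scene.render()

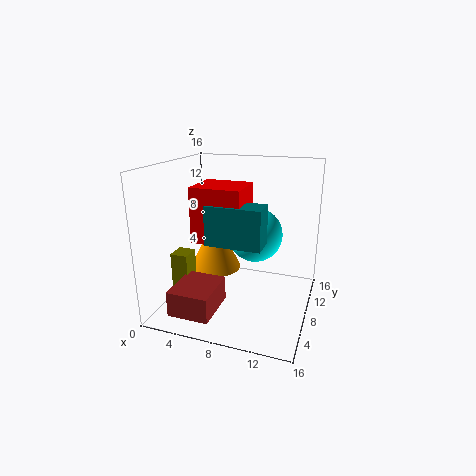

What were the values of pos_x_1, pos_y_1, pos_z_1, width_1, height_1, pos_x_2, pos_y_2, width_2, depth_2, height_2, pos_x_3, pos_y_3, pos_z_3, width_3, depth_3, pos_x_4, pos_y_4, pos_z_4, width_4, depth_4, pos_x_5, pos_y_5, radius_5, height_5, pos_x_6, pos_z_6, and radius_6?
pos_x_1 = 5.5
pos_y_1 = 1.75
pos_z_1 = 9.5
width_1 = 4.75
height_1 = 5.25
pos_x_2 = 0.75
pos_y_2 = 5.5
width_2 = 2
depth_2 = 2.25
height_2 = 4.25
pos_x_3 = 2.5
pos_y_3 = 1.25
pos_z_3 = 1
width_3 = 4.5
depth_3 = 5.25
pos_x_4 = 7
pos_y_4 = 1.5
pos_z_4 = 9.5
width_4 = 5.25
depth_4 = 2.5
pos_x_5 = 3.5
pos_y_5 = 12
radius_5 = 3.25
height_5 = 6.75
pos_x_6 = 9
pos_z_6 = 7.25
radius_6 = 3.25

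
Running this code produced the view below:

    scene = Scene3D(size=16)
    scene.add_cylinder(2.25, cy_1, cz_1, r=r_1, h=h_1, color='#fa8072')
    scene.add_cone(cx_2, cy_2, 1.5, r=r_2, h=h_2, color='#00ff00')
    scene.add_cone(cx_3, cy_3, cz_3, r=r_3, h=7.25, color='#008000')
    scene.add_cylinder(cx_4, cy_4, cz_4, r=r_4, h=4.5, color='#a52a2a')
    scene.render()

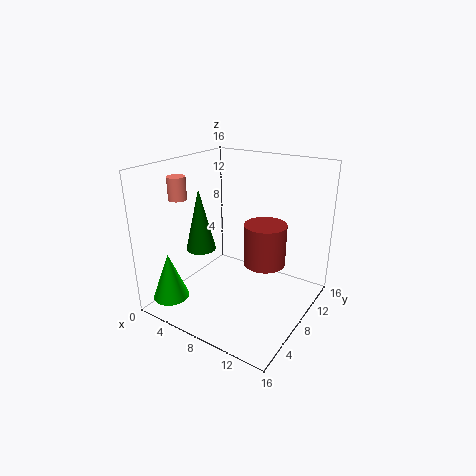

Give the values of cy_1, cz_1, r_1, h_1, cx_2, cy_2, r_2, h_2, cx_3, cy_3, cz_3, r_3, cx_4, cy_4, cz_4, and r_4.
cy_1 = 5; cz_1 = 12.25; r_1 = 1; h_1 = 2.5; cx_2 = 2.5; cy_2 = 2.5; r_2 = 2; h_2 = 5.25; cx_3 = 3.25; cy_3 = 7.25; cz_3 = 5.75; r_3 = 1.75; cx_4 = 11.25; cy_4 = 8.25; cz_4 = 5.75; r_4 = 2.25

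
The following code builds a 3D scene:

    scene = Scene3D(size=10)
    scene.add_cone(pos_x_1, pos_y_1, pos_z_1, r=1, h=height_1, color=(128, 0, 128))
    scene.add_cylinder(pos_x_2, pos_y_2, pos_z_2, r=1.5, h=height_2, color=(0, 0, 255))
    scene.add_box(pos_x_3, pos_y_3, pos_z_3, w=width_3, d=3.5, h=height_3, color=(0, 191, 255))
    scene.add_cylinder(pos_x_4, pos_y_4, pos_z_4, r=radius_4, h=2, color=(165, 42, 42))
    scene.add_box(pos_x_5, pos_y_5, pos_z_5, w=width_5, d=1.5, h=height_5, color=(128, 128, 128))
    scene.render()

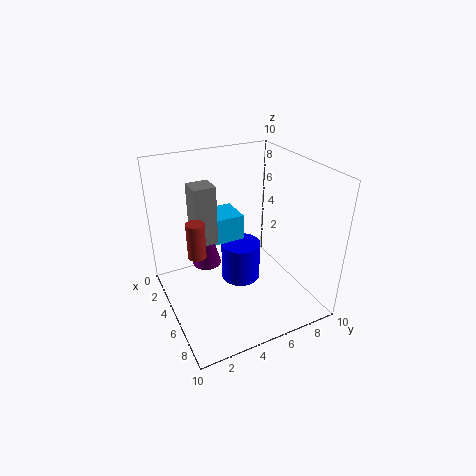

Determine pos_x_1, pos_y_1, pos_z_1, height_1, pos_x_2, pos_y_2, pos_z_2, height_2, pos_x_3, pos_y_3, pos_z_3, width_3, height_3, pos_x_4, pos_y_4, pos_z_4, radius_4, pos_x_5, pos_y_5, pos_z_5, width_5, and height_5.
pos_x_1 = 4; pos_y_1 = 3; pos_z_1 = 3; height_1 = 4; pos_x_2 = 3.5; pos_y_2 = 6; pos_z_2 = 0.5; height_2 = 3; pos_x_3 = 0.5; pos_y_3 = 3; pos_z_3 = 3.5; width_3 = 2.5; height_3 = 2; pos_x_4 = 8; pos_y_4 = 1; pos_z_4 = 6.5; radius_4 = 0.5; pos_x_5 = 3.5; pos_y_5 = 2; pos_z_5 = 5; width_5 = 1.5; height_5 = 4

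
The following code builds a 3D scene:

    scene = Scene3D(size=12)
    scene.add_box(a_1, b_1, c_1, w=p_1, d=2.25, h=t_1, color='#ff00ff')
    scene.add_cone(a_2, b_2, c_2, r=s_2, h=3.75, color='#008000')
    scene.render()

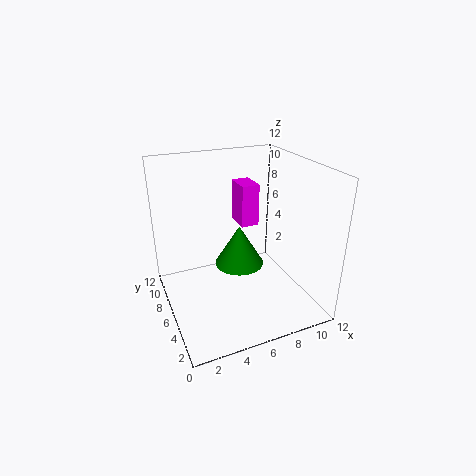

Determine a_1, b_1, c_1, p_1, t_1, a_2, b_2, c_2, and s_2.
a_1 = 6.5
b_1 = 6.25
c_1 = 6.75
p_1 = 1.5
t_1 = 3.5
a_2 = 7
b_2 = 8
c_2 = 2.25
s_2 = 2.25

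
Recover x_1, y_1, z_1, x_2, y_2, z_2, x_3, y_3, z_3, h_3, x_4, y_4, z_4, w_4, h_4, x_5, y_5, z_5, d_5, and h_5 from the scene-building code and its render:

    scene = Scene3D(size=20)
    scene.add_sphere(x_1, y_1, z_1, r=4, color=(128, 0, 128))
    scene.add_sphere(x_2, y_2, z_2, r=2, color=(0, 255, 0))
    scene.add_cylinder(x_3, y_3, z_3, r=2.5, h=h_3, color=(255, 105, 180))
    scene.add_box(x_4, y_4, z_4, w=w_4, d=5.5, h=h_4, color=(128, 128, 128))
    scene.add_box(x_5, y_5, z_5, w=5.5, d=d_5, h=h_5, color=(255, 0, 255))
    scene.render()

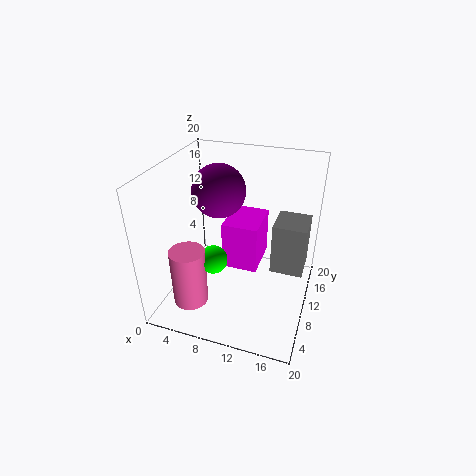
x_1 = 5.5
y_1 = 14.5
z_1 = 14.5
x_2 = 7
y_2 = 8
z_2 = 7
x_3 = 4
y_3 = 6
z_3 = 0.5
h_3 = 8.5
x_4 = 14
y_4 = 13.5
z_4 = 2.5
w_4 = 5
h_4 = 8
x_5 = 6.5
y_5 = 12.5
z_5 = 2.5
d_5 = 7
h_5 = 7.5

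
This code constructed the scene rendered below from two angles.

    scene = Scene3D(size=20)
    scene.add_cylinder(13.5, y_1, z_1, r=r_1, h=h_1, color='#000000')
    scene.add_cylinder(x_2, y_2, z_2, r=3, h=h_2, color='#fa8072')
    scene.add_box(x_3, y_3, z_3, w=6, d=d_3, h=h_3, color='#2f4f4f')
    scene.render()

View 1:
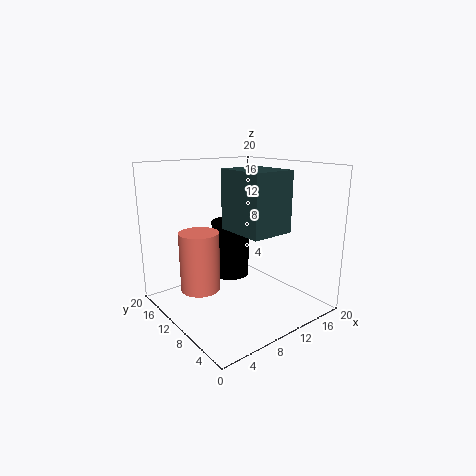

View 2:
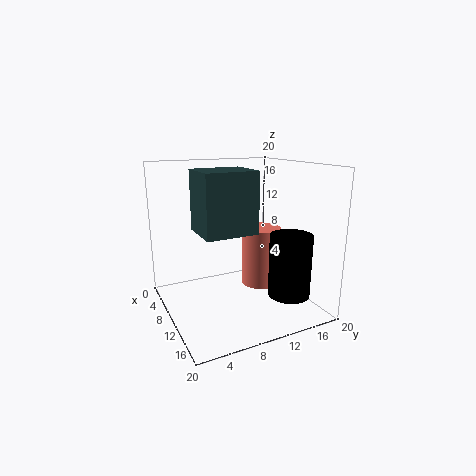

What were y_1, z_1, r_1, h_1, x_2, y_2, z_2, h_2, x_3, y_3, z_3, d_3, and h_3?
y_1 = 16.5
z_1 = 1.5
r_1 = 3
h_1 = 9
x_2 = 7
y_2 = 15.5
z_2 = 1
h_2 = 9
x_3 = 8
y_3 = 4
z_3 = 11.5
d_3 = 7
h_3 = 8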